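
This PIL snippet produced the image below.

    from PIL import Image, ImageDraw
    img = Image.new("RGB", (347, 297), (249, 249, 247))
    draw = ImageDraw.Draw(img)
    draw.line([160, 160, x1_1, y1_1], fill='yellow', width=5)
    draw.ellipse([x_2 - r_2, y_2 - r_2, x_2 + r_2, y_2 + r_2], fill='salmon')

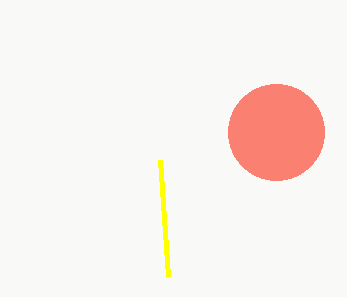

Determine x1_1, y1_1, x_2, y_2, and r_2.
x1_1 = 168, y1_1 = 276, x_2 = 276, y_2 = 132, r_2 = 48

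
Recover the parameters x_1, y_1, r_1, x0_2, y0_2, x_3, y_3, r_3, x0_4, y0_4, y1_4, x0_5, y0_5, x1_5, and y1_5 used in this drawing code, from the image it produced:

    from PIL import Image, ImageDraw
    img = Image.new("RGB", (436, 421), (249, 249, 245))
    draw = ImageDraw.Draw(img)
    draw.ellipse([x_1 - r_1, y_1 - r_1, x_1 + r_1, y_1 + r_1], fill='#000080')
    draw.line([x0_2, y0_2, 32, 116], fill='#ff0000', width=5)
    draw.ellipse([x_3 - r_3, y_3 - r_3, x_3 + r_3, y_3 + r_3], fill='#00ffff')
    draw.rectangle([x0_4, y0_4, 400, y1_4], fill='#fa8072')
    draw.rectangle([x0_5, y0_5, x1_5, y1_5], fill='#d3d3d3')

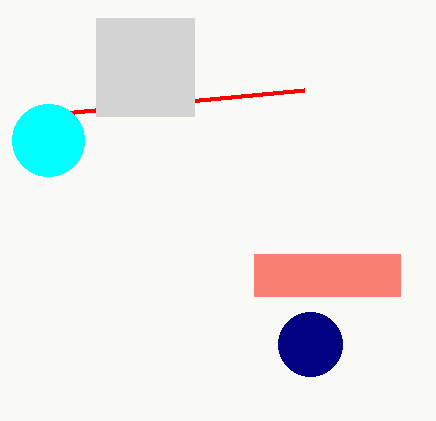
x_1 = 310
y_1 = 344
r_1 = 32
x0_2 = 304
y0_2 = 90
x_3 = 48
y_3 = 140
r_3 = 36
x0_4 = 254
y0_4 = 254
y1_4 = 296
x0_5 = 96
y0_5 = 18
x1_5 = 194
y1_5 = 116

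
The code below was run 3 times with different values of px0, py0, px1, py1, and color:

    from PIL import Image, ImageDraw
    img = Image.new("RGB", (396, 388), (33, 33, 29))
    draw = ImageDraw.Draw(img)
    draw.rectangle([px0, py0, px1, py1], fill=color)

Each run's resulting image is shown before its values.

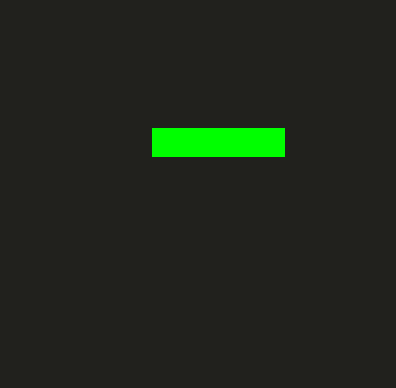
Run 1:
px0 = 152
py0 = 128
px1 = 284
py1 = 156
color = 'lime'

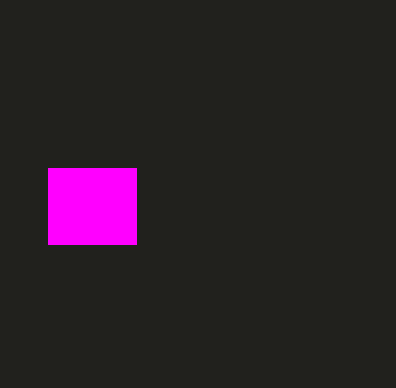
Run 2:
px0 = 48; py0 = 168; px1 = 136; py1 = 244; color = 'magenta'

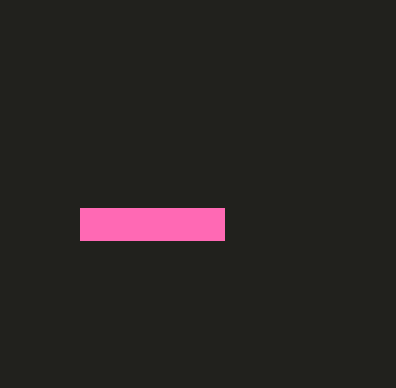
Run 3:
px0 = 80; py0 = 208; px1 = 224; py1 = 240; color = 'hotpink'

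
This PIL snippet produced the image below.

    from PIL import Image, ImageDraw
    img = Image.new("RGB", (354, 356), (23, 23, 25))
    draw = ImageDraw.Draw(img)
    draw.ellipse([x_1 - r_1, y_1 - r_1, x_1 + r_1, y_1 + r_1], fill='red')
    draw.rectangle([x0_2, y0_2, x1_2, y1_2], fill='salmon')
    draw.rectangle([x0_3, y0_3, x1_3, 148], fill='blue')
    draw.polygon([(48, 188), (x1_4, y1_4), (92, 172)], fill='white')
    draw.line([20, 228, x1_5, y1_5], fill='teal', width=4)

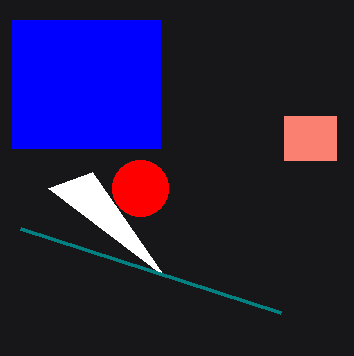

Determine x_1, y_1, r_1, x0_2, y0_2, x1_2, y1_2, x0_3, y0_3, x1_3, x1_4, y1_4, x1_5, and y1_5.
x_1 = 140, y_1 = 188, r_1 = 28, x0_2 = 284, y0_2 = 116, x1_2 = 336, y1_2 = 160, x0_3 = 12, y0_3 = 20, x1_3 = 160, x1_4 = 164, y1_4 = 276, x1_5 = 280, y1_5 = 312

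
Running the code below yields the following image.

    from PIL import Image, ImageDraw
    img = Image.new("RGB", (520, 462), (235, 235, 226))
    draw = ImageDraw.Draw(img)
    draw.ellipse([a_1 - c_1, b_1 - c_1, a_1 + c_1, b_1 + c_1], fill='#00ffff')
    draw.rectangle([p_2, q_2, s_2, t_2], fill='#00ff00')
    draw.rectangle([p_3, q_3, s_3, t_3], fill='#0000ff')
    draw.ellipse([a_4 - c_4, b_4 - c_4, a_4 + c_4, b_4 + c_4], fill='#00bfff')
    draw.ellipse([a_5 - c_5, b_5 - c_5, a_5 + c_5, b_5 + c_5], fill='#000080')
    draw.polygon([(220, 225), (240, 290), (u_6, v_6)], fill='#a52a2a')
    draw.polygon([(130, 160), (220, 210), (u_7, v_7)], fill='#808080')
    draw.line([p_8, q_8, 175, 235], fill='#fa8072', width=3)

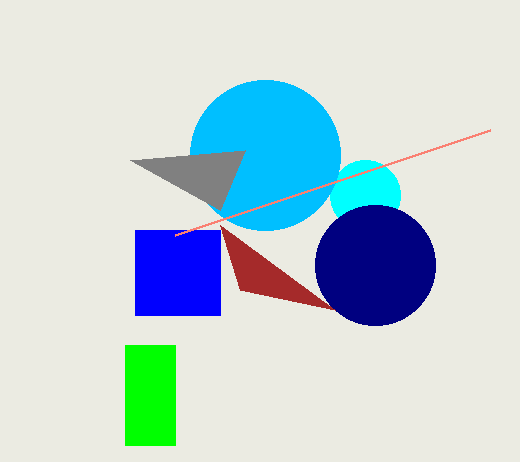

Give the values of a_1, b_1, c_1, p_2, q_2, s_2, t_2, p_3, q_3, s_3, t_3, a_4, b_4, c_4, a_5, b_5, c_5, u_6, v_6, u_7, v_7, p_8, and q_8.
a_1 = 365
b_1 = 195
c_1 = 35
p_2 = 125
q_2 = 345
s_2 = 175
t_2 = 445
p_3 = 135
q_3 = 230
s_3 = 220
t_3 = 315
a_4 = 265
b_4 = 155
c_4 = 75
a_5 = 375
b_5 = 265
c_5 = 60
u_6 = 335
v_6 = 310
u_7 = 245
v_7 = 150
p_8 = 490
q_8 = 130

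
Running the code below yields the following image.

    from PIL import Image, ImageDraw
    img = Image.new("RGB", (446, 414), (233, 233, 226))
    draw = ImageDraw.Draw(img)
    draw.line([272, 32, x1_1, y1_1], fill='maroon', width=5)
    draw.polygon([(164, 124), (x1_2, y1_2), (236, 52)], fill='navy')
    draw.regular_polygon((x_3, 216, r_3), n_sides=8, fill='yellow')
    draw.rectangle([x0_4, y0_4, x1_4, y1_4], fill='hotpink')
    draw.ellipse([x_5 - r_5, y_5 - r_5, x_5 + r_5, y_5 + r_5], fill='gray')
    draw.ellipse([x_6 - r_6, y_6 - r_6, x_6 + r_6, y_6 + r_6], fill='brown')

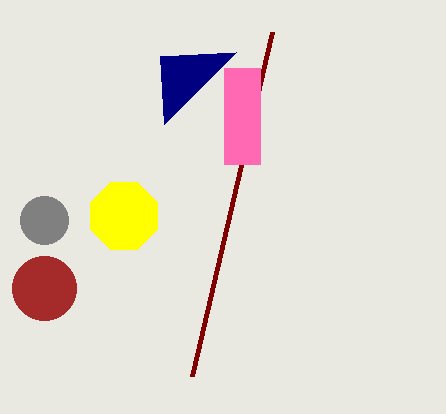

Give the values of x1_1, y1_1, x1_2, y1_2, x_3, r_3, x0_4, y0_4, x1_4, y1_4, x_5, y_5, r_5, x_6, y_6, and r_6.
x1_1 = 192, y1_1 = 376, x1_2 = 160, y1_2 = 56, x_3 = 124, r_3 = 36, x0_4 = 224, y0_4 = 68, x1_4 = 260, y1_4 = 164, x_5 = 44, y_5 = 220, r_5 = 24, x_6 = 44, y_6 = 288, r_6 = 32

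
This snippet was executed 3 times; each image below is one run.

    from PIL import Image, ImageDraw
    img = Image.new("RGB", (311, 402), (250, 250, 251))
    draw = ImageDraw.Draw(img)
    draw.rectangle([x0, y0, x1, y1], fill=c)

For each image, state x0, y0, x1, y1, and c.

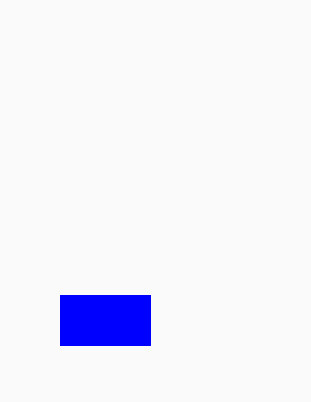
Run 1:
x0 = 60; y0 = 295; x1 = 150; y1 = 345; c = 'blue'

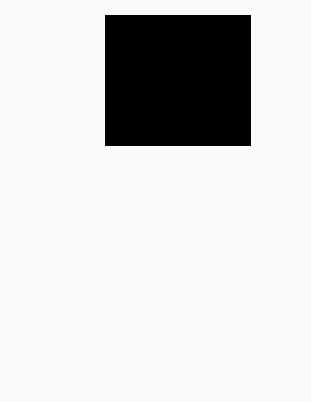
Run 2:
x0 = 105, y0 = 15, x1 = 250, y1 = 145, c = 'black'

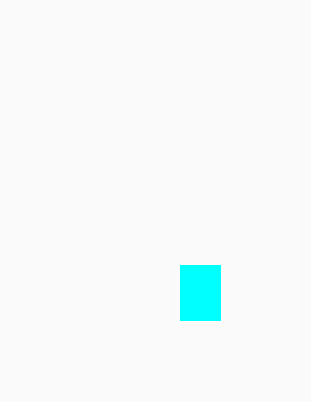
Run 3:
x0 = 180
y0 = 265
x1 = 220
y1 = 320
c = 'cyan'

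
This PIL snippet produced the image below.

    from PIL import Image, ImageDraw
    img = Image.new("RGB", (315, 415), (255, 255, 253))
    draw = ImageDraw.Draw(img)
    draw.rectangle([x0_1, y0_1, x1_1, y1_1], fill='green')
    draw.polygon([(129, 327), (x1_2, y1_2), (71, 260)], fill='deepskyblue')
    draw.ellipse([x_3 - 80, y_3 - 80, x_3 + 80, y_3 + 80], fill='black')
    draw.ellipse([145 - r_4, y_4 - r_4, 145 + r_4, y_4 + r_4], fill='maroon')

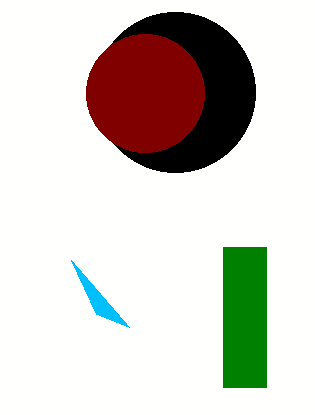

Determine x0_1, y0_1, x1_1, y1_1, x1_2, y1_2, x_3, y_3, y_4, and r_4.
x0_1 = 223; y0_1 = 247; x1_1 = 266; y1_1 = 387; x1_2 = 96; y1_2 = 314; x_3 = 175; y_3 = 92; y_4 = 93; r_4 = 59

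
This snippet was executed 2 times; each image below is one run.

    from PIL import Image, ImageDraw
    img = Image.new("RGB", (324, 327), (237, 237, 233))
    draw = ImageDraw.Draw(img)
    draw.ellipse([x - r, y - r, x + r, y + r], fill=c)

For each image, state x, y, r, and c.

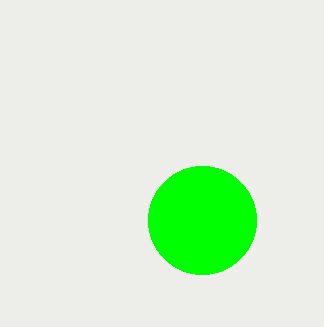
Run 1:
x = 202, y = 220, r = 54, c = 'lime'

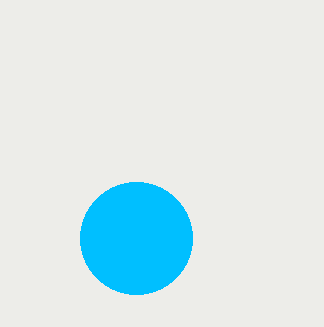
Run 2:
x = 136, y = 238, r = 56, c = 'deepskyblue'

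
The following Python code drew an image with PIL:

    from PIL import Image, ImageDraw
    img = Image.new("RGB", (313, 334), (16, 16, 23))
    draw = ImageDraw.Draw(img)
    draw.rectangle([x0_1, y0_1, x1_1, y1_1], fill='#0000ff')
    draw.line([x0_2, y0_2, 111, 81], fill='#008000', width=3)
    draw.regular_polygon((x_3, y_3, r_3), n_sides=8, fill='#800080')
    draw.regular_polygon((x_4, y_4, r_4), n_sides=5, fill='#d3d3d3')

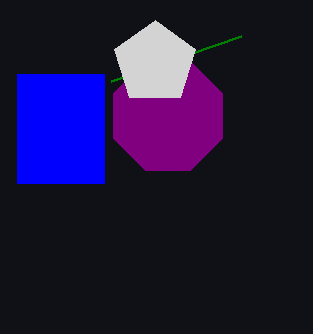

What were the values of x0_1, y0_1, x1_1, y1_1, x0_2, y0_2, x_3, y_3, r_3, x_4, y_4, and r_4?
x0_1 = 17; y0_1 = 74; x1_1 = 104; y1_1 = 183; x0_2 = 241; y0_2 = 36; x_3 = 168; y_3 = 116; r_3 = 59; x_4 = 155; y_4 = 63; r_4 = 43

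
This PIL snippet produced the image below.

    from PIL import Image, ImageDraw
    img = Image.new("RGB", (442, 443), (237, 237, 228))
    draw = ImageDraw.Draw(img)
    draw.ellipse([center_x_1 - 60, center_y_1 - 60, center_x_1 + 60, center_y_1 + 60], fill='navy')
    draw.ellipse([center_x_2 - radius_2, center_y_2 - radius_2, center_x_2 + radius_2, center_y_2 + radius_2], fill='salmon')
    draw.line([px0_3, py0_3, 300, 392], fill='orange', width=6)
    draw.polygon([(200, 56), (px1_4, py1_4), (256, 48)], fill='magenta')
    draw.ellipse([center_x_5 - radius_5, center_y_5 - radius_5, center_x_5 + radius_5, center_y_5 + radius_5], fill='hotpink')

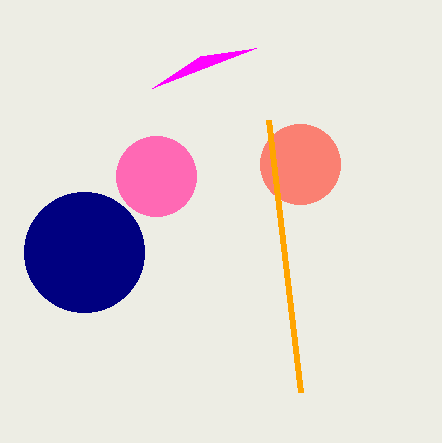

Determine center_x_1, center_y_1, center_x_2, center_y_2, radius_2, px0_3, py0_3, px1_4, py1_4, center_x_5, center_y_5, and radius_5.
center_x_1 = 84
center_y_1 = 252
center_x_2 = 300
center_y_2 = 164
radius_2 = 40
px0_3 = 268
py0_3 = 120
px1_4 = 152
py1_4 = 88
center_x_5 = 156
center_y_5 = 176
radius_5 = 40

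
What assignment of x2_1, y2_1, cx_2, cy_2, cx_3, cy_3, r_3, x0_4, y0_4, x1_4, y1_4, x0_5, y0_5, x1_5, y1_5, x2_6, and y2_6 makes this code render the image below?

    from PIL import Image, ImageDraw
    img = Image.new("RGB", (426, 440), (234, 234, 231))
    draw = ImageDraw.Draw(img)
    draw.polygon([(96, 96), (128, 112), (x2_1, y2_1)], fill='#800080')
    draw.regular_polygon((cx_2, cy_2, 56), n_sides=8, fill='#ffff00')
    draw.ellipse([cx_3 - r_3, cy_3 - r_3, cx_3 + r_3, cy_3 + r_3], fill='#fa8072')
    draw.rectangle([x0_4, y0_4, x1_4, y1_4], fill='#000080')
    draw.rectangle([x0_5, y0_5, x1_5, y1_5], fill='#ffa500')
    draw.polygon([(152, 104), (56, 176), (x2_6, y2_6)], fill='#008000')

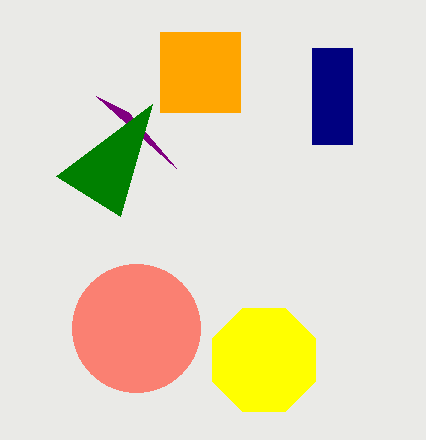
x2_1 = 176
y2_1 = 168
cx_2 = 264
cy_2 = 360
cx_3 = 136
cy_3 = 328
r_3 = 64
x0_4 = 312
y0_4 = 48
x1_4 = 352
y1_4 = 144
x0_5 = 160
y0_5 = 32
x1_5 = 240
y1_5 = 112
x2_6 = 120
y2_6 = 216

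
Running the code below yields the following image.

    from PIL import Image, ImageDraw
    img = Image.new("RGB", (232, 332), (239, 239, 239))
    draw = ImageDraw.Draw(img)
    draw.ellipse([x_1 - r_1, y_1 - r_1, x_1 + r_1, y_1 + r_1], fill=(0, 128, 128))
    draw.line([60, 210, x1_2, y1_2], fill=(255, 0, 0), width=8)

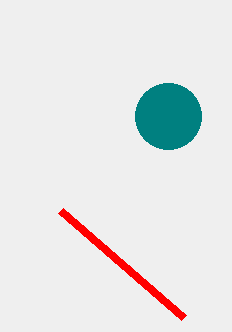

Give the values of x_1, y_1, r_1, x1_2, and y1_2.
x_1 = 168, y_1 = 116, r_1 = 33, x1_2 = 183, y1_2 = 317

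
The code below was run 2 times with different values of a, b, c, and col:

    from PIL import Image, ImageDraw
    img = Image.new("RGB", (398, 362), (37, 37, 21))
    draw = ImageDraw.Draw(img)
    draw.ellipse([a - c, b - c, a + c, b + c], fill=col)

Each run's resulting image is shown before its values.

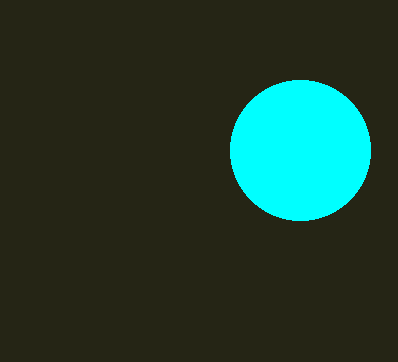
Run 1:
a = 300
b = 150
c = 70
col = 'cyan'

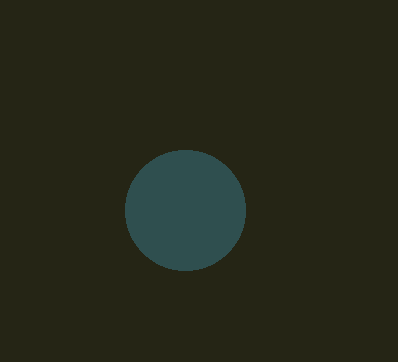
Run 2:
a = 185, b = 210, c = 60, col = 'darkslategray'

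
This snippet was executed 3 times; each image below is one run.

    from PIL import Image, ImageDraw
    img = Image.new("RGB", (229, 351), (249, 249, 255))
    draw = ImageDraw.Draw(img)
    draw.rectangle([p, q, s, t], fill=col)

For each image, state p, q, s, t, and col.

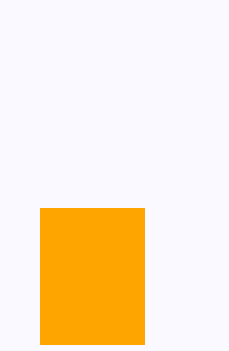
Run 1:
p = 40; q = 208; s = 144; t = 344; col = 'orange'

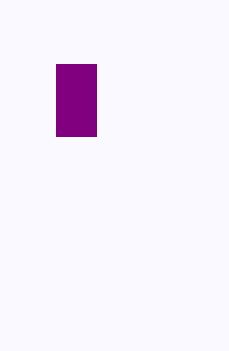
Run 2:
p = 56, q = 64, s = 96, t = 136, col = 'purple'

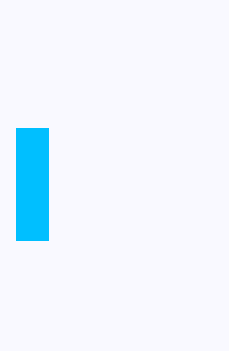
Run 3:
p = 16, q = 128, s = 48, t = 240, col = 'deepskyblue'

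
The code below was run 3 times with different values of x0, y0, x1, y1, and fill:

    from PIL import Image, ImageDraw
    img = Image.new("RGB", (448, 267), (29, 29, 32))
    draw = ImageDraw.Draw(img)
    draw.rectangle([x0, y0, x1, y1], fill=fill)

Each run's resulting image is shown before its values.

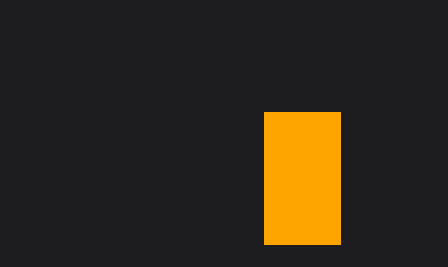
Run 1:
x0 = 264
y0 = 112
x1 = 340
y1 = 244
fill = 'orange'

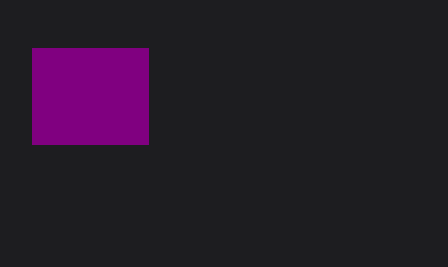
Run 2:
x0 = 32, y0 = 48, x1 = 148, y1 = 144, fill = 'purple'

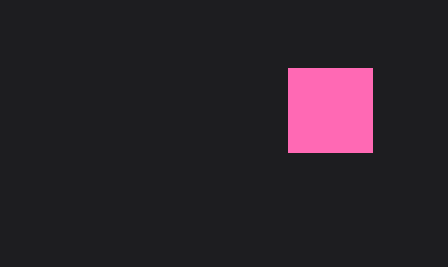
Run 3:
x0 = 288, y0 = 68, x1 = 372, y1 = 152, fill = 'hotpink'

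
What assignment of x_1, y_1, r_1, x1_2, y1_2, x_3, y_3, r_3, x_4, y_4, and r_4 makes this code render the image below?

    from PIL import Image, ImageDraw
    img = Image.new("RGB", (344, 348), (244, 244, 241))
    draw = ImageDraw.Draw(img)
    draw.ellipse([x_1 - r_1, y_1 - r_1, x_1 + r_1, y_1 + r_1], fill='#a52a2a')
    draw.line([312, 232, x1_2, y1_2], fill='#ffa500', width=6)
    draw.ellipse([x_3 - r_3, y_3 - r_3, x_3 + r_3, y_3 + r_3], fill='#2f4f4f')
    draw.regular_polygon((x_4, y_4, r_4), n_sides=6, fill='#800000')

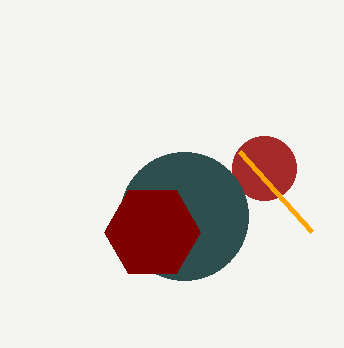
x_1 = 264; y_1 = 168; r_1 = 32; x1_2 = 240; y1_2 = 152; x_3 = 184; y_3 = 216; r_3 = 64; x_4 = 152; y_4 = 232; r_4 = 48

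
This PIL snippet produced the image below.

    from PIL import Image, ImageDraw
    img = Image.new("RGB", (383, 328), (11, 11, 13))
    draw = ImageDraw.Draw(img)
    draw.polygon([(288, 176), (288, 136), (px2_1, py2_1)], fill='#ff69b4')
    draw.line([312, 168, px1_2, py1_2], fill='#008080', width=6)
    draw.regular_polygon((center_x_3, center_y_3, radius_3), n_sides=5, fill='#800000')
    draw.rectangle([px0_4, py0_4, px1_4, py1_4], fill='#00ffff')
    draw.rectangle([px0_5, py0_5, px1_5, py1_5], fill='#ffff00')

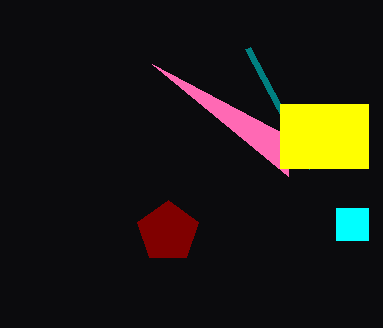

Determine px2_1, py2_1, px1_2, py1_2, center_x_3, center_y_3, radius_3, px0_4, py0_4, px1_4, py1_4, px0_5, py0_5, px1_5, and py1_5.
px2_1 = 152, py2_1 = 64, px1_2 = 248, py1_2 = 48, center_x_3 = 168, center_y_3 = 232, radius_3 = 32, px0_4 = 336, py0_4 = 208, px1_4 = 368, py1_4 = 240, px0_5 = 280, py0_5 = 104, px1_5 = 368, py1_5 = 168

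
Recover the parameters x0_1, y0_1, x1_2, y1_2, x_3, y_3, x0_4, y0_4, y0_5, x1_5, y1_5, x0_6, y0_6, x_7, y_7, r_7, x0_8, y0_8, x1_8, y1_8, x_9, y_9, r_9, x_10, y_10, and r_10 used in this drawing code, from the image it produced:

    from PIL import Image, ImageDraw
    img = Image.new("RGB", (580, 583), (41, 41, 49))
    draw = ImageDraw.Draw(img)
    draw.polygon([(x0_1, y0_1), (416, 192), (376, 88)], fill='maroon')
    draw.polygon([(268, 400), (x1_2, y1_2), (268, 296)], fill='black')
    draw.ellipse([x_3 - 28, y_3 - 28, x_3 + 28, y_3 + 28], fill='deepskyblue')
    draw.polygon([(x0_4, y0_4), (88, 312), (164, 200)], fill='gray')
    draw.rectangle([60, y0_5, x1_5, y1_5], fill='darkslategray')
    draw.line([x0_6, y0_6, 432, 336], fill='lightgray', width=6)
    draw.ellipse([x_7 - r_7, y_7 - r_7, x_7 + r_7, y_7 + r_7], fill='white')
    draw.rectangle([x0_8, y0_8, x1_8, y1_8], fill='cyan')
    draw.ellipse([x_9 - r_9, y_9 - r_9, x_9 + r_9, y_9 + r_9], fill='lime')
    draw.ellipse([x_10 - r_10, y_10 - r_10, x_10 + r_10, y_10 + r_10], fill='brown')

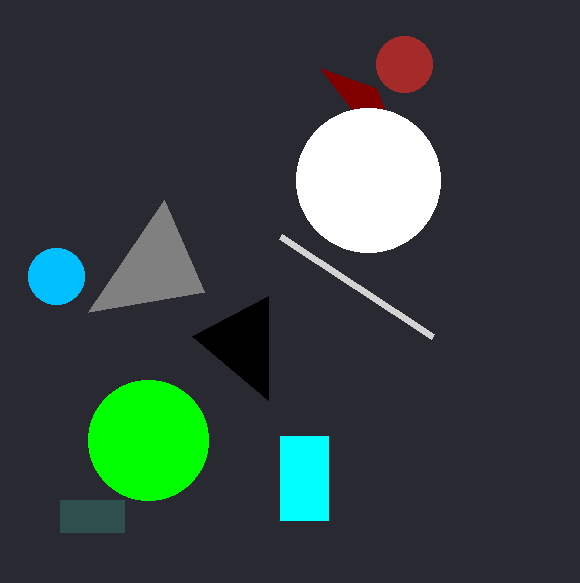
x0_1 = 320, y0_1 = 68, x1_2 = 192, y1_2 = 336, x_3 = 56, y_3 = 276, x0_4 = 204, y0_4 = 292, y0_5 = 500, x1_5 = 124, y1_5 = 532, x0_6 = 280, y0_6 = 236, x_7 = 368, y_7 = 180, r_7 = 72, x0_8 = 280, y0_8 = 436, x1_8 = 328, y1_8 = 520, x_9 = 148, y_9 = 440, r_9 = 60, x_10 = 404, y_10 = 64, r_10 = 28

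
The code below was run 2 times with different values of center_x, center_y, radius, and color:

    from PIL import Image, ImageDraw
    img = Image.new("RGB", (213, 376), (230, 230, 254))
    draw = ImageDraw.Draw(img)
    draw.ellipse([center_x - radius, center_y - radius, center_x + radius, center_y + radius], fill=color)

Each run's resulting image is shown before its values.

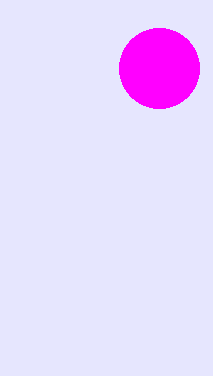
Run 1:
center_x = 159
center_y = 68
radius = 40
color = 'magenta'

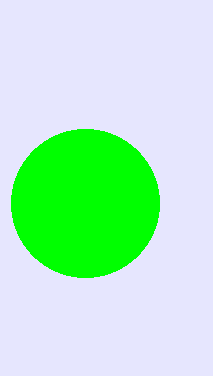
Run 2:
center_x = 85, center_y = 203, radius = 74, color = 'lime'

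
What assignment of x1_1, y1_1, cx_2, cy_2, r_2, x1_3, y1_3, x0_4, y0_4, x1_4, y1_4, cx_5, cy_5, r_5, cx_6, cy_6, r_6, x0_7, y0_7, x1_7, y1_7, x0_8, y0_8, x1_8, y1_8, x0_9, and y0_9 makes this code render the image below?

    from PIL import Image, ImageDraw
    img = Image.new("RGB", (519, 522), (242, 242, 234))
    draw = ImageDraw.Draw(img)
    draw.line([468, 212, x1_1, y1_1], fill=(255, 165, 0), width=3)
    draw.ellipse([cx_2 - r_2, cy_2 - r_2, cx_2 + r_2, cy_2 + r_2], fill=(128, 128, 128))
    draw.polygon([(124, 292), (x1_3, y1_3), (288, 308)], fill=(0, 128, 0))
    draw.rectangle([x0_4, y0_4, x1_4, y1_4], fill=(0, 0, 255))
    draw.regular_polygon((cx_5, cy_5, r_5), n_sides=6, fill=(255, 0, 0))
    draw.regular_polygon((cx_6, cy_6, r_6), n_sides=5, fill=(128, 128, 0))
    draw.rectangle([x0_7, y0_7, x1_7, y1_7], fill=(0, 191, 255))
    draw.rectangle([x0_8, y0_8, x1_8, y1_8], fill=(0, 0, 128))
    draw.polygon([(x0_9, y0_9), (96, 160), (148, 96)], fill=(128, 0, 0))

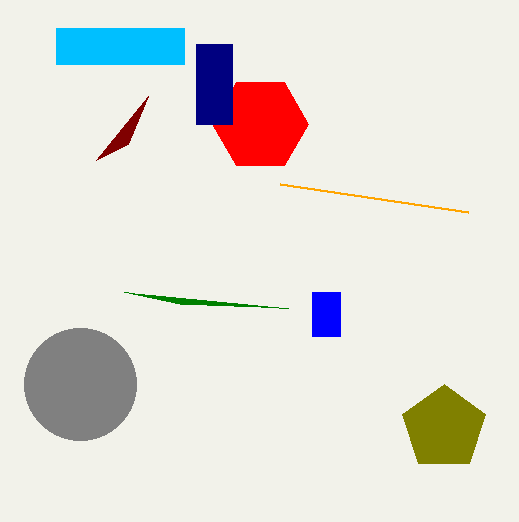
x1_1 = 280
y1_1 = 184
cx_2 = 80
cy_2 = 384
r_2 = 56
x1_3 = 180
y1_3 = 304
x0_4 = 312
y0_4 = 292
x1_4 = 340
y1_4 = 336
cx_5 = 260
cy_5 = 124
r_5 = 48
cx_6 = 444
cy_6 = 428
r_6 = 44
x0_7 = 56
y0_7 = 28
x1_7 = 184
y1_7 = 64
x0_8 = 196
y0_8 = 44
x1_8 = 232
y1_8 = 124
x0_9 = 128
y0_9 = 144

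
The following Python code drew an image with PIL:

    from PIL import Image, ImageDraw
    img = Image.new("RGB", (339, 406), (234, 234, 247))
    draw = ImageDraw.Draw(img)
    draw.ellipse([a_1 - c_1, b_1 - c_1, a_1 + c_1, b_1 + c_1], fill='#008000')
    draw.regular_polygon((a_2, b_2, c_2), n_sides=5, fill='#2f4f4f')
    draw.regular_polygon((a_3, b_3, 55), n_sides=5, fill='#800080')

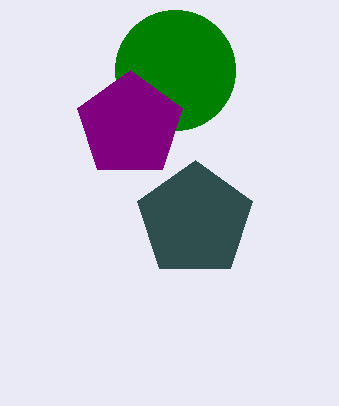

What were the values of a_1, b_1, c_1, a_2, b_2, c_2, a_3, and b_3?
a_1 = 175; b_1 = 70; c_1 = 60; a_2 = 195; b_2 = 220; c_2 = 60; a_3 = 130; b_3 = 125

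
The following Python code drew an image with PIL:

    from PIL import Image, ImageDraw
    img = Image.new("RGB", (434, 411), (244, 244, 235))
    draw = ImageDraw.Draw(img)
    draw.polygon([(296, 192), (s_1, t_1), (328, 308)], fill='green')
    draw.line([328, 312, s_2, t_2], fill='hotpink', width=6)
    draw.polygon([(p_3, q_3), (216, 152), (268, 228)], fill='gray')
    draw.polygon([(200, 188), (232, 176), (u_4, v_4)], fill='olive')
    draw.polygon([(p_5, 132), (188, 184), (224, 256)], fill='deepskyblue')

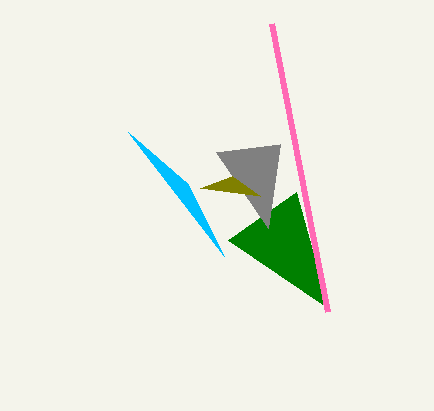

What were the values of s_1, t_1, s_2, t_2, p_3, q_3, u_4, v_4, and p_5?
s_1 = 228; t_1 = 240; s_2 = 272; t_2 = 24; p_3 = 280; q_3 = 144; u_4 = 260; v_4 = 196; p_5 = 128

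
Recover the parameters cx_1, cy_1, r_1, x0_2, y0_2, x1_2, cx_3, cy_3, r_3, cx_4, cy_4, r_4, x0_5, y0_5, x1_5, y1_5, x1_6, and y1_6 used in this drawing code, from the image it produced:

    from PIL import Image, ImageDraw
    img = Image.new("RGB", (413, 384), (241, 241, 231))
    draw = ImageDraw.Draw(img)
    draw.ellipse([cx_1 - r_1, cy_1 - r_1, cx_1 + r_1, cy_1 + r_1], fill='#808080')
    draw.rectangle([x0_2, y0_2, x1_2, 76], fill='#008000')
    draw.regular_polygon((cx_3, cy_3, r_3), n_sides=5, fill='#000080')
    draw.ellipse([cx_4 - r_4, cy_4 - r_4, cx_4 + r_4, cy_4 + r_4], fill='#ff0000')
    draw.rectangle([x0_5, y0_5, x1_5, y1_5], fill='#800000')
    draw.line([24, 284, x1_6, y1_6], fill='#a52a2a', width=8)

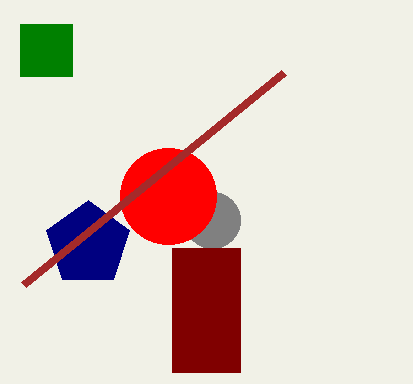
cx_1 = 212; cy_1 = 220; r_1 = 28; x0_2 = 20; y0_2 = 24; x1_2 = 72; cx_3 = 88; cy_3 = 244; r_3 = 44; cx_4 = 168; cy_4 = 196; r_4 = 48; x0_5 = 172; y0_5 = 248; x1_5 = 240; y1_5 = 372; x1_6 = 284; y1_6 = 72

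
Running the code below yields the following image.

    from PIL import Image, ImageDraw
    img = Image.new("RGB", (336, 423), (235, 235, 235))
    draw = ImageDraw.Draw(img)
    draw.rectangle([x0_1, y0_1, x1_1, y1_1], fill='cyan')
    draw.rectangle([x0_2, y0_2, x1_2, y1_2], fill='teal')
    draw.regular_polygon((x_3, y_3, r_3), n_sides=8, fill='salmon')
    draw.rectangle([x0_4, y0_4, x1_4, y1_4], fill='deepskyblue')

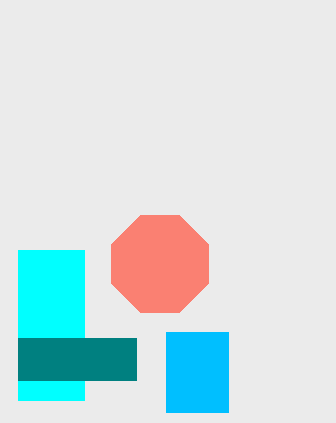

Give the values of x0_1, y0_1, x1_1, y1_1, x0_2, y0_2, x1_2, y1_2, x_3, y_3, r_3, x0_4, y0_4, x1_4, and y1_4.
x0_1 = 18
y0_1 = 250
x1_1 = 84
y1_1 = 400
x0_2 = 18
y0_2 = 338
x1_2 = 136
y1_2 = 380
x_3 = 160
y_3 = 264
r_3 = 52
x0_4 = 166
y0_4 = 332
x1_4 = 228
y1_4 = 412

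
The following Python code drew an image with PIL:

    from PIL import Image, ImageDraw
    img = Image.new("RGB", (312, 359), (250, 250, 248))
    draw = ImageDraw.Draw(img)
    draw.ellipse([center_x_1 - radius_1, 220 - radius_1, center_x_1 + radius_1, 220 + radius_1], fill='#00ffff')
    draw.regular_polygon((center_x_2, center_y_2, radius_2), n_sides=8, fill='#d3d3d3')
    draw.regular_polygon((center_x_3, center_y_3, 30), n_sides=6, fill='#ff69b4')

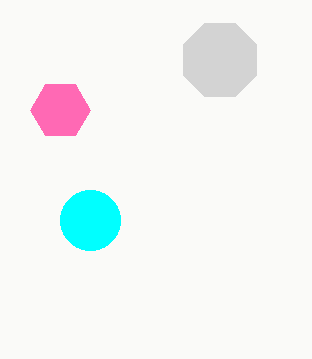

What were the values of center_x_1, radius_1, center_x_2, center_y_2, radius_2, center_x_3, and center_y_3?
center_x_1 = 90; radius_1 = 30; center_x_2 = 220; center_y_2 = 60; radius_2 = 40; center_x_3 = 60; center_y_3 = 110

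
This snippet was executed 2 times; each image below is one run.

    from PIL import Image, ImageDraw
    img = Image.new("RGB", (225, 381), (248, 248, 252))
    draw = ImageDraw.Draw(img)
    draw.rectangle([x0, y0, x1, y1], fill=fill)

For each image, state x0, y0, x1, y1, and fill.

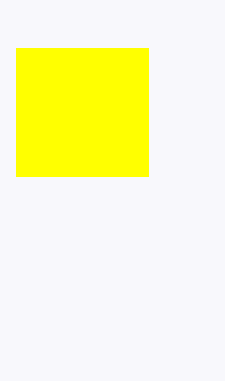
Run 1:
x0 = 16; y0 = 48; x1 = 148; y1 = 176; fill = 'yellow'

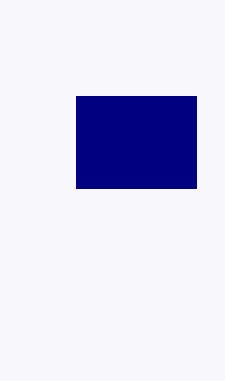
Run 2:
x0 = 76; y0 = 96; x1 = 196; y1 = 188; fill = 'navy'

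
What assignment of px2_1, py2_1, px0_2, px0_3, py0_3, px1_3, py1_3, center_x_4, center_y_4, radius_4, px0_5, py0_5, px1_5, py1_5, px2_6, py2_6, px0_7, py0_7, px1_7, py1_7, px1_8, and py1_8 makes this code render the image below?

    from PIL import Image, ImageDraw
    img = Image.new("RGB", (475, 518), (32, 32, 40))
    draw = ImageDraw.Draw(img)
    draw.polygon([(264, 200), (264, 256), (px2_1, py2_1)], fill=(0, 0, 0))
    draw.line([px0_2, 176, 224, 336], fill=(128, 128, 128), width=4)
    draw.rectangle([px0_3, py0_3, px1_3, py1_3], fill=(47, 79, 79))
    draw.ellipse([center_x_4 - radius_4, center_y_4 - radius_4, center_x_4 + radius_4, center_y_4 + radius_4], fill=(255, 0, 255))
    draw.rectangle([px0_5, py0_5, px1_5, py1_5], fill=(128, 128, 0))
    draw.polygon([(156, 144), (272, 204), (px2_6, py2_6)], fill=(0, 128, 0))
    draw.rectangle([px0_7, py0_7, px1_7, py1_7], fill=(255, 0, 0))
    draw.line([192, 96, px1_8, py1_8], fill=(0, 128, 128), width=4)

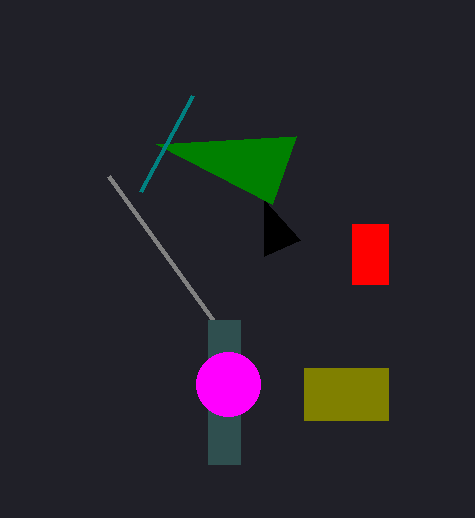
px2_1 = 300
py2_1 = 240
px0_2 = 108
px0_3 = 208
py0_3 = 320
px1_3 = 240
py1_3 = 464
center_x_4 = 228
center_y_4 = 384
radius_4 = 32
px0_5 = 304
py0_5 = 368
px1_5 = 388
py1_5 = 420
px2_6 = 296
py2_6 = 136
px0_7 = 352
py0_7 = 224
px1_7 = 388
py1_7 = 284
px1_8 = 140
py1_8 = 192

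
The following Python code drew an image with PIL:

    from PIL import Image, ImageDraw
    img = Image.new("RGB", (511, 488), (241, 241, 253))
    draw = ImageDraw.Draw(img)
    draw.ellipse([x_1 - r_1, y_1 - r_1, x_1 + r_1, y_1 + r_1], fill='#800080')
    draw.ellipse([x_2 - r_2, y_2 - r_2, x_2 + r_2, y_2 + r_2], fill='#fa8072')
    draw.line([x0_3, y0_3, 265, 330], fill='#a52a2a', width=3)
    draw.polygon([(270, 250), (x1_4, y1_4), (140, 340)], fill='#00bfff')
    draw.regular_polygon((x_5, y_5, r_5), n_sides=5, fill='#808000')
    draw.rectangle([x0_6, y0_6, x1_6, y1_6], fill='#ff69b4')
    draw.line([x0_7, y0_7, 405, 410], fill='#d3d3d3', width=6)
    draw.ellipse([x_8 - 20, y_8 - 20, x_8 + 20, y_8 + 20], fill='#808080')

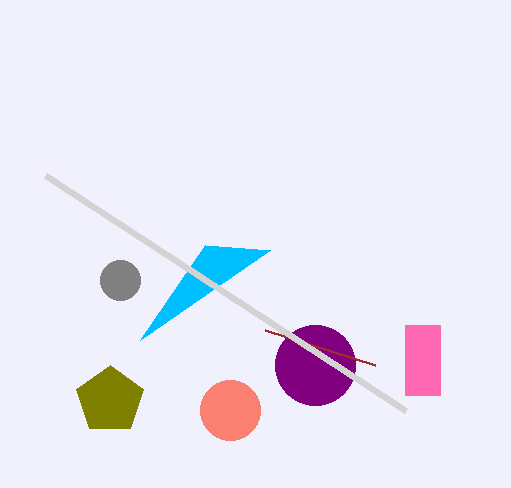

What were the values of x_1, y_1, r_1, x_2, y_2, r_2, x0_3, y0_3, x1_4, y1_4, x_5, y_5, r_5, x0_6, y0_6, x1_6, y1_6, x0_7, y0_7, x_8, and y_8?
x_1 = 315, y_1 = 365, r_1 = 40, x_2 = 230, y_2 = 410, r_2 = 30, x0_3 = 375, y0_3 = 365, x1_4 = 205, y1_4 = 245, x_5 = 110, y_5 = 400, r_5 = 35, x0_6 = 405, y0_6 = 325, x1_6 = 440, y1_6 = 395, x0_7 = 45, y0_7 = 175, x_8 = 120, y_8 = 280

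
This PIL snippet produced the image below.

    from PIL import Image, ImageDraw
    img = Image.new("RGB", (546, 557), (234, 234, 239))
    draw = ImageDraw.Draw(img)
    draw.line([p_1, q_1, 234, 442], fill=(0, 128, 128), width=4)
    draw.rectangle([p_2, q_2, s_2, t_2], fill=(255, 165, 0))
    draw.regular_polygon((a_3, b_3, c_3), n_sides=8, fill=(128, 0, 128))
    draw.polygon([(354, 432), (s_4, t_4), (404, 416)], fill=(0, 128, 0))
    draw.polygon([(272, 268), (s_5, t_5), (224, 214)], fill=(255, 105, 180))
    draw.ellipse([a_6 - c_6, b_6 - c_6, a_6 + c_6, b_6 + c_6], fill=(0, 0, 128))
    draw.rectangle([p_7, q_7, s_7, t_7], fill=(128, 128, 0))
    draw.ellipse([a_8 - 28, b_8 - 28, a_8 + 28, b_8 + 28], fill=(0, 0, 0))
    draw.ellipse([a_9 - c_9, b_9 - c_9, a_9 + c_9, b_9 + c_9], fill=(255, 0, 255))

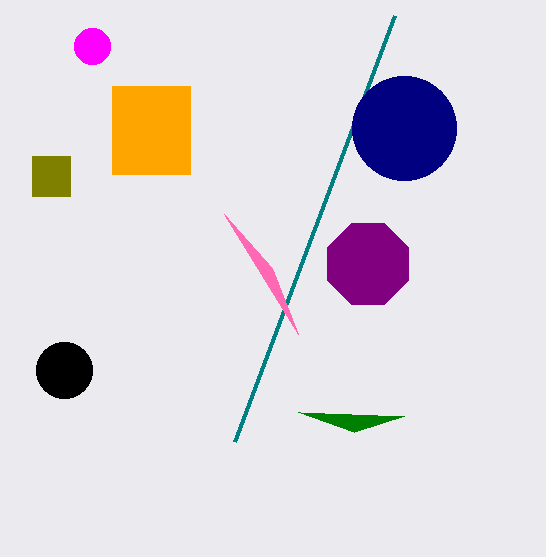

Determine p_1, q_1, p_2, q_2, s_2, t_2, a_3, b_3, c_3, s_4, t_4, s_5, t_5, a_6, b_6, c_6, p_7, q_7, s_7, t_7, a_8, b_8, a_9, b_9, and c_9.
p_1 = 394; q_1 = 16; p_2 = 112; q_2 = 86; s_2 = 190; t_2 = 174; a_3 = 368; b_3 = 264; c_3 = 44; s_4 = 298; t_4 = 412; s_5 = 298; t_5 = 334; a_6 = 404; b_6 = 128; c_6 = 52; p_7 = 32; q_7 = 156; s_7 = 70; t_7 = 196; a_8 = 64; b_8 = 370; a_9 = 92; b_9 = 46; c_9 = 18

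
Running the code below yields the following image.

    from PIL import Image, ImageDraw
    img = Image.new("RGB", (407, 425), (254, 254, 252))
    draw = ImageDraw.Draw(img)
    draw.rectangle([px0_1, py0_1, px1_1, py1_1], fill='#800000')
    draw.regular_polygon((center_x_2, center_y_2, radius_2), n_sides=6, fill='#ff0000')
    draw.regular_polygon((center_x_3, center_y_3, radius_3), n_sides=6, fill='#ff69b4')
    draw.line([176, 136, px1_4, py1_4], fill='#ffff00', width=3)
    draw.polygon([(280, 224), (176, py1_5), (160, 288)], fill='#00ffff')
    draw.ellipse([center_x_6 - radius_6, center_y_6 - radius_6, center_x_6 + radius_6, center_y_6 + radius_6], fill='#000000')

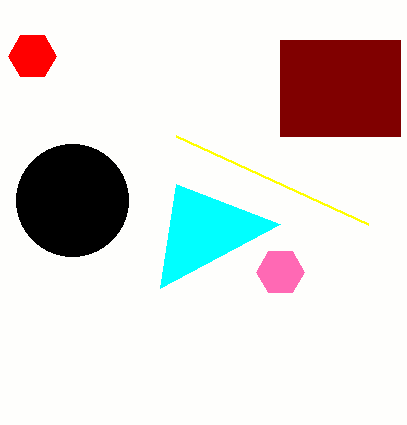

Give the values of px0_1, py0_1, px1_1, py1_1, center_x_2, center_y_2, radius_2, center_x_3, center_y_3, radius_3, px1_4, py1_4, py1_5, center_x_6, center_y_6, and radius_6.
px0_1 = 280, py0_1 = 40, px1_1 = 400, py1_1 = 136, center_x_2 = 32, center_y_2 = 56, radius_2 = 24, center_x_3 = 280, center_y_3 = 272, radius_3 = 24, px1_4 = 368, py1_4 = 224, py1_5 = 184, center_x_6 = 72, center_y_6 = 200, radius_6 = 56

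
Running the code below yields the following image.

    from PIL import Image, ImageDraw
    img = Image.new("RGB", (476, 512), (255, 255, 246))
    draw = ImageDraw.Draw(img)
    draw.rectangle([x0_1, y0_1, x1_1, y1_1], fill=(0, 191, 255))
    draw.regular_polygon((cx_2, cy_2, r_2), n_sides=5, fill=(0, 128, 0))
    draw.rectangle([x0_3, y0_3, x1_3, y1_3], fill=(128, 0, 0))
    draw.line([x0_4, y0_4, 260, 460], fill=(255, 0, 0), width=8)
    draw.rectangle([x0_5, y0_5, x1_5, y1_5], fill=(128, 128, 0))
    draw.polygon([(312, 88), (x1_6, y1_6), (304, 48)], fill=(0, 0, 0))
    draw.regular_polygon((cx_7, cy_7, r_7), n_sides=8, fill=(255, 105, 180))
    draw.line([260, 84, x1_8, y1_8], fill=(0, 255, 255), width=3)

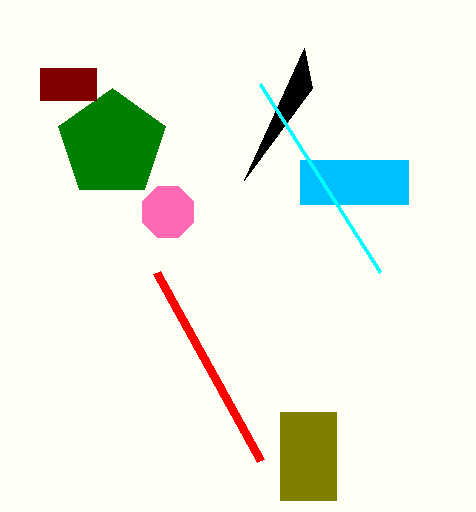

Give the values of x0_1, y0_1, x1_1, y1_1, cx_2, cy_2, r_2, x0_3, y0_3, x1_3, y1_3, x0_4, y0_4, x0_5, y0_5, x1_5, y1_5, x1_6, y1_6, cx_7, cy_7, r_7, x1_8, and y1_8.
x0_1 = 300
y0_1 = 160
x1_1 = 408
y1_1 = 204
cx_2 = 112
cy_2 = 144
r_2 = 56
x0_3 = 40
y0_3 = 68
x1_3 = 96
y1_3 = 100
x0_4 = 156
y0_4 = 272
x0_5 = 280
y0_5 = 412
x1_5 = 336
y1_5 = 500
x1_6 = 244
y1_6 = 180
cx_7 = 168
cy_7 = 212
r_7 = 28
x1_8 = 380
y1_8 = 272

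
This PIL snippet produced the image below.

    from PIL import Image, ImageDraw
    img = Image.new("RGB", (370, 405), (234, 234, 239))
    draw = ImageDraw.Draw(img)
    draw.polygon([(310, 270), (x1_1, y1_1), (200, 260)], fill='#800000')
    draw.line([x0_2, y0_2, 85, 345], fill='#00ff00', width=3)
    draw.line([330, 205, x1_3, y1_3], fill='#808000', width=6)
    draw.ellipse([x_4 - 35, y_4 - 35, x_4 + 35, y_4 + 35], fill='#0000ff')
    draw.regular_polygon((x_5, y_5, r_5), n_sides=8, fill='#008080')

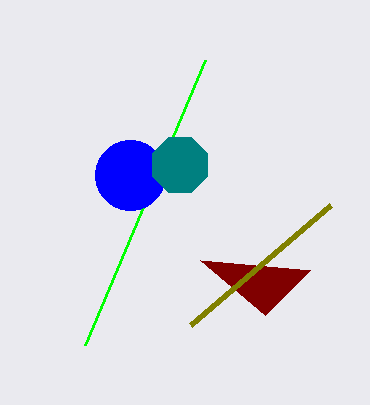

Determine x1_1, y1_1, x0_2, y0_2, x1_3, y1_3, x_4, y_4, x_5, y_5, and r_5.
x1_1 = 265
y1_1 = 315
x0_2 = 205
y0_2 = 60
x1_3 = 190
y1_3 = 325
x_4 = 130
y_4 = 175
x_5 = 180
y_5 = 165
r_5 = 30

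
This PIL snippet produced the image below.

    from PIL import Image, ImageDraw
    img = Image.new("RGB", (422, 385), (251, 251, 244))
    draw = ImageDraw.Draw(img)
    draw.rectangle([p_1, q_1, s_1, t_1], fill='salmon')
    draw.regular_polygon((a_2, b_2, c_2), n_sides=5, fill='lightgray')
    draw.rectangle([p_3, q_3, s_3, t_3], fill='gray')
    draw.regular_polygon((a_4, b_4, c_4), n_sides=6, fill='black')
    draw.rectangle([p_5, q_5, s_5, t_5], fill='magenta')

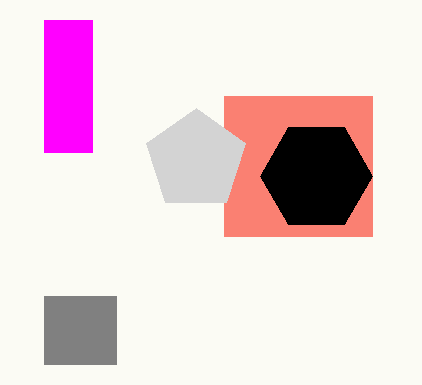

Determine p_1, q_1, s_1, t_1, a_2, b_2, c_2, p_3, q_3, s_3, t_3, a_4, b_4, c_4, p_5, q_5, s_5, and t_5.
p_1 = 224; q_1 = 96; s_1 = 372; t_1 = 236; a_2 = 196; b_2 = 160; c_2 = 52; p_3 = 44; q_3 = 296; s_3 = 116; t_3 = 364; a_4 = 316; b_4 = 176; c_4 = 56; p_5 = 44; q_5 = 20; s_5 = 92; t_5 = 152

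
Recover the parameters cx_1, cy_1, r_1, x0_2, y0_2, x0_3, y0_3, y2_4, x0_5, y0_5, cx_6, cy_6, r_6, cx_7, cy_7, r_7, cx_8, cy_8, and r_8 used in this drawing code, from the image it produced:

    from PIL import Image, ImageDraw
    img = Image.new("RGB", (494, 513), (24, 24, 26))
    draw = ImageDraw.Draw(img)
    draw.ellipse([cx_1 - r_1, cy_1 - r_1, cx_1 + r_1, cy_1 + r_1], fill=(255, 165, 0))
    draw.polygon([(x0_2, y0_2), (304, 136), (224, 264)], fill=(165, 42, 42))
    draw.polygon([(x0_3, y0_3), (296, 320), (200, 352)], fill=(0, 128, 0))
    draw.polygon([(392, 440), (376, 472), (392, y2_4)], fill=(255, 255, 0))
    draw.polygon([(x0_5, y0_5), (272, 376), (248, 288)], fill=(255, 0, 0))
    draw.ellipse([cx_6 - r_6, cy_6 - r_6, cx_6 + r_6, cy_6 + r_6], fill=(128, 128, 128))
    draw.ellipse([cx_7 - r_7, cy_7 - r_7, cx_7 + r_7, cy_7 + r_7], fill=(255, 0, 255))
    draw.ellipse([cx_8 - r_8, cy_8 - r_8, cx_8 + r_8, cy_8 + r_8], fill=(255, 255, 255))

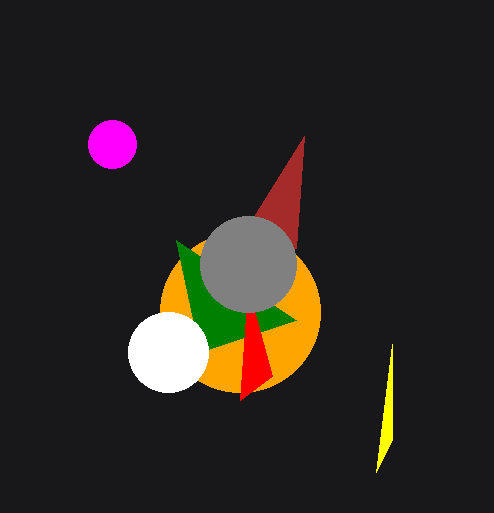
cx_1 = 240, cy_1 = 312, r_1 = 80, x0_2 = 296, y0_2 = 248, x0_3 = 176, y0_3 = 240, y2_4 = 344, x0_5 = 240, y0_5 = 400, cx_6 = 248, cy_6 = 264, r_6 = 48, cx_7 = 112, cy_7 = 144, r_7 = 24, cx_8 = 168, cy_8 = 352, r_8 = 40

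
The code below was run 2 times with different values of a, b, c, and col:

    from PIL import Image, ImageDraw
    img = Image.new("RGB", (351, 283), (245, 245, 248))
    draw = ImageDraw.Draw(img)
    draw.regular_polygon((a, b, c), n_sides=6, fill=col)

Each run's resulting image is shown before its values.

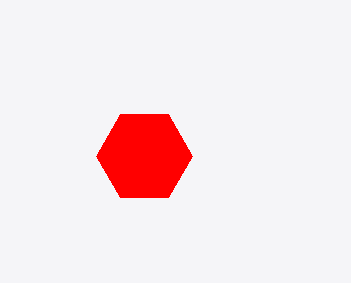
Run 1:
a = 144
b = 156
c = 48
col = 'red'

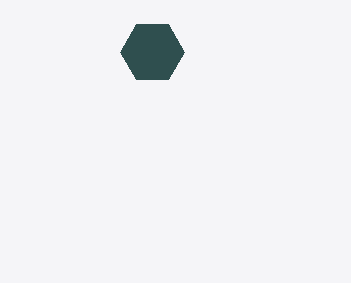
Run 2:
a = 152, b = 52, c = 32, col = 'darkslategray'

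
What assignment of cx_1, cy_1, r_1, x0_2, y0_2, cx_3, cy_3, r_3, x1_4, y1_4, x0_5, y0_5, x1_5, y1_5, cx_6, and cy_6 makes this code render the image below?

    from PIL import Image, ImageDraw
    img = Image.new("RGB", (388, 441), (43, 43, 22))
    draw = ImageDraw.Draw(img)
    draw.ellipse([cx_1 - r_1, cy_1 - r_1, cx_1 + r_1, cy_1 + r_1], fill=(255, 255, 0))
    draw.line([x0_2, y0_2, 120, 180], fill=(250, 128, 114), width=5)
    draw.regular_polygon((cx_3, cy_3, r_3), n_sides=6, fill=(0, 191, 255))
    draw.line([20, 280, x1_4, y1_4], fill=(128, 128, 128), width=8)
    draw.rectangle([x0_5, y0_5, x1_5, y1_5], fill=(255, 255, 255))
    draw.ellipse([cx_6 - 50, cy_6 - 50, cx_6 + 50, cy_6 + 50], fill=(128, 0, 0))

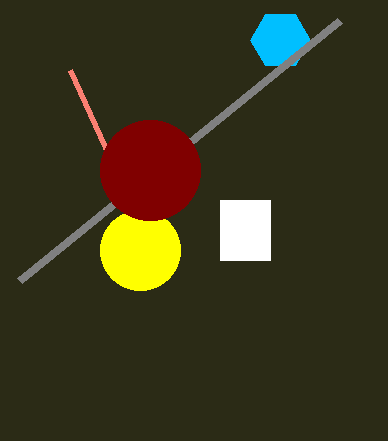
cx_1 = 140
cy_1 = 250
r_1 = 40
x0_2 = 70
y0_2 = 70
cx_3 = 280
cy_3 = 40
r_3 = 30
x1_4 = 340
y1_4 = 20
x0_5 = 220
y0_5 = 200
x1_5 = 270
y1_5 = 260
cx_6 = 150
cy_6 = 170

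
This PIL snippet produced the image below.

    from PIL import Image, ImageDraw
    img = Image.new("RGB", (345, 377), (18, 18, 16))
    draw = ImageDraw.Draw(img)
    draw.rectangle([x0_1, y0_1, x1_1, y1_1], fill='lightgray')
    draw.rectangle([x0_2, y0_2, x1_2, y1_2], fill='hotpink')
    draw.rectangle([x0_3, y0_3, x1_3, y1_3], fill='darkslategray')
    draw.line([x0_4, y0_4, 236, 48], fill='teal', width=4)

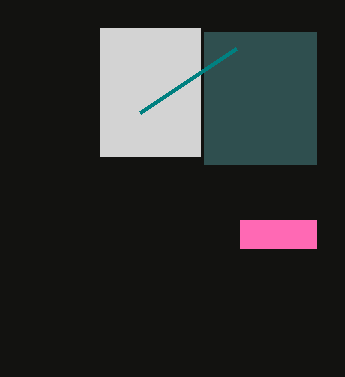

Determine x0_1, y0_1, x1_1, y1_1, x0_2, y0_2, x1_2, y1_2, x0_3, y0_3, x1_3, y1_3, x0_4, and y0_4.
x0_1 = 100
y0_1 = 28
x1_1 = 200
y1_1 = 156
x0_2 = 240
y0_2 = 220
x1_2 = 316
y1_2 = 248
x0_3 = 204
y0_3 = 32
x1_3 = 316
y1_3 = 164
x0_4 = 140
y0_4 = 112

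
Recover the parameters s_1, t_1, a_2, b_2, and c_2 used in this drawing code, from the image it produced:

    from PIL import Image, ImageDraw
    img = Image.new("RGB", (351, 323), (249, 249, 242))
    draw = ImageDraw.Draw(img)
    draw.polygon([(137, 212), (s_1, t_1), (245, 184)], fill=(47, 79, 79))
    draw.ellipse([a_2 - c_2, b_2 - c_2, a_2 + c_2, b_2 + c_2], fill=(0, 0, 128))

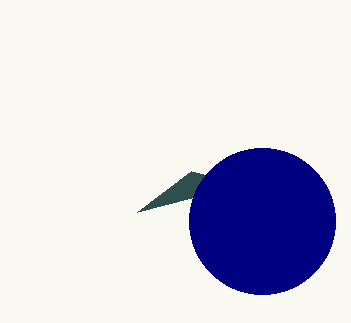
s_1 = 191
t_1 = 171
a_2 = 262
b_2 = 221
c_2 = 73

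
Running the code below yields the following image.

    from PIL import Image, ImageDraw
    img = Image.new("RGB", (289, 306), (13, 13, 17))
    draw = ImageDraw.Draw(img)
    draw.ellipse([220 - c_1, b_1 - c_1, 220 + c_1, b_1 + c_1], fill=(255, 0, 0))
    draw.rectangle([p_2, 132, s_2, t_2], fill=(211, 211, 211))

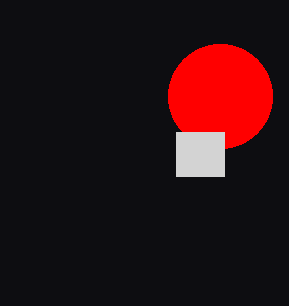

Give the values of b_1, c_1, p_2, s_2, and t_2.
b_1 = 96, c_1 = 52, p_2 = 176, s_2 = 224, t_2 = 176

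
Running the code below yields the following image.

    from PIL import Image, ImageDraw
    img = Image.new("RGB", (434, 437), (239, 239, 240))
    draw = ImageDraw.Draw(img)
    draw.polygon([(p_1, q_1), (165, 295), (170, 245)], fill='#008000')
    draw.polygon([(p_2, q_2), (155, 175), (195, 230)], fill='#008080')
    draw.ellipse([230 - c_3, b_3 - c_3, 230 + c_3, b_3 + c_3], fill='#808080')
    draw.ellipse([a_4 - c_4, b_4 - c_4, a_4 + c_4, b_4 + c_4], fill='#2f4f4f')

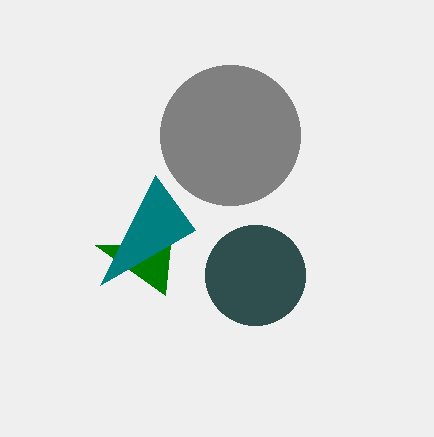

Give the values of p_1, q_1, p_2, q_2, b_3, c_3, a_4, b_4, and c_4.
p_1 = 95
q_1 = 245
p_2 = 100
q_2 = 285
b_3 = 135
c_3 = 70
a_4 = 255
b_4 = 275
c_4 = 50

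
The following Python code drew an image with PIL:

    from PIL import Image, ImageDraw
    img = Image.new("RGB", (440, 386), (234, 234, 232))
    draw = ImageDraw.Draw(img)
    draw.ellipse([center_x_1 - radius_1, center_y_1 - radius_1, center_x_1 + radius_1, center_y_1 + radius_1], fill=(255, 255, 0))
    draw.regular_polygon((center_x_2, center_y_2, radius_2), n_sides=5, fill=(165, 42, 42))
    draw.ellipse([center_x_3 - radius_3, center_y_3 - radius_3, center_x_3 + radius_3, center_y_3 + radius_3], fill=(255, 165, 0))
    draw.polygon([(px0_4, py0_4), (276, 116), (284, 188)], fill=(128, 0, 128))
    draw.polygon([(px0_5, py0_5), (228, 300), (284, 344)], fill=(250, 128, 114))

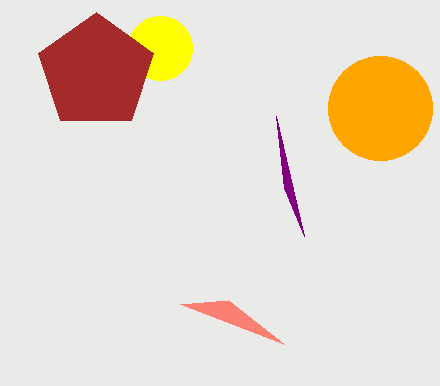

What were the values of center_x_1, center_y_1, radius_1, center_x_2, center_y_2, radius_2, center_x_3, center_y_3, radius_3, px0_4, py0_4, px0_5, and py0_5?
center_x_1 = 160
center_y_1 = 48
radius_1 = 32
center_x_2 = 96
center_y_2 = 72
radius_2 = 60
center_x_3 = 380
center_y_3 = 108
radius_3 = 52
px0_4 = 304
py0_4 = 236
px0_5 = 180
py0_5 = 304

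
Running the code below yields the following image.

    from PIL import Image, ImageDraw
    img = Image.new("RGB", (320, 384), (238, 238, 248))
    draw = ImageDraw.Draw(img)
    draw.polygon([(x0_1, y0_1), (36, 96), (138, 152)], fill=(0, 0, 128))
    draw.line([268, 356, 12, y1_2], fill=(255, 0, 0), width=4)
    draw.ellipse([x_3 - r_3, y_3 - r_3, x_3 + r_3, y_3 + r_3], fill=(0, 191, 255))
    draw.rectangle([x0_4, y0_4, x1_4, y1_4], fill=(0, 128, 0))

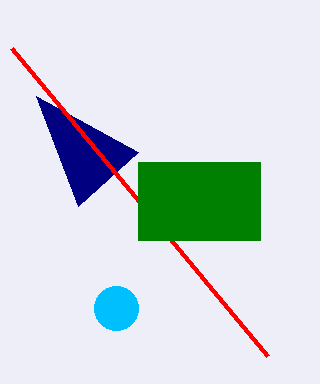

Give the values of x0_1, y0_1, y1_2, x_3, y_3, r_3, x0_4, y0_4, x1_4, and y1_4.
x0_1 = 78, y0_1 = 206, y1_2 = 48, x_3 = 116, y_3 = 308, r_3 = 22, x0_4 = 138, y0_4 = 162, x1_4 = 260, y1_4 = 240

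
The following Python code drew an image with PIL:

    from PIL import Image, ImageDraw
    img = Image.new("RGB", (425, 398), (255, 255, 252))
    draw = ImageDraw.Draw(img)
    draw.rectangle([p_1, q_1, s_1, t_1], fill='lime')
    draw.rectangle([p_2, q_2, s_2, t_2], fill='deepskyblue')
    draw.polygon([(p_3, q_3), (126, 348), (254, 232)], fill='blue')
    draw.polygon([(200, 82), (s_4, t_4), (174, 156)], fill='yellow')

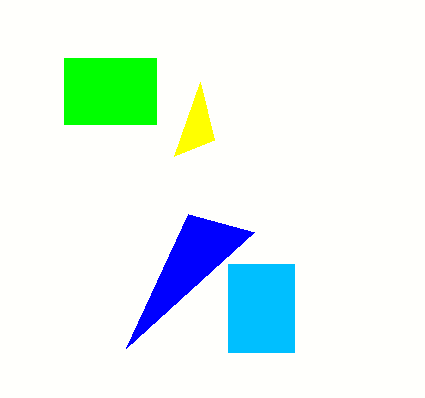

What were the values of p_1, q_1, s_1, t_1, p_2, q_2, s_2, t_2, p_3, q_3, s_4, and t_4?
p_1 = 64, q_1 = 58, s_1 = 156, t_1 = 124, p_2 = 228, q_2 = 264, s_2 = 294, t_2 = 352, p_3 = 188, q_3 = 214, s_4 = 214, t_4 = 140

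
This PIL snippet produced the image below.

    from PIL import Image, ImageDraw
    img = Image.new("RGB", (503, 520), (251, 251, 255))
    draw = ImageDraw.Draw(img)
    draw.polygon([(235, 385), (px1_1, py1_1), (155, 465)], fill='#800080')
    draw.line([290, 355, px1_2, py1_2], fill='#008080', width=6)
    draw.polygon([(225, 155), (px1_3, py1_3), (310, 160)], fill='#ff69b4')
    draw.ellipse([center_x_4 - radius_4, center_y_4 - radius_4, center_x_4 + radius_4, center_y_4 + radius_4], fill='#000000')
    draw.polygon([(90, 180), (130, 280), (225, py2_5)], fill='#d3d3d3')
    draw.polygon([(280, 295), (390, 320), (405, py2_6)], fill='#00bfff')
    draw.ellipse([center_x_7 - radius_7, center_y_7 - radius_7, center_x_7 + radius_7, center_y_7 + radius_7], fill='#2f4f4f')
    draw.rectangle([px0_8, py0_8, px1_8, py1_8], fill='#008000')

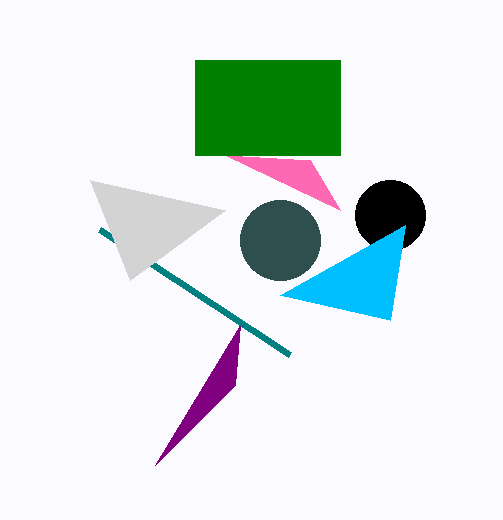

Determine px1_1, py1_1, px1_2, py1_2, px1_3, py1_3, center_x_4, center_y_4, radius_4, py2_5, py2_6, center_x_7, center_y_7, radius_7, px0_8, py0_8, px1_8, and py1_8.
px1_1 = 240, py1_1 = 325, px1_2 = 100, py1_2 = 230, px1_3 = 340, py1_3 = 210, center_x_4 = 390, center_y_4 = 215, radius_4 = 35, py2_5 = 210, py2_6 = 225, center_x_7 = 280, center_y_7 = 240, radius_7 = 40, px0_8 = 195, py0_8 = 60, px1_8 = 340, py1_8 = 155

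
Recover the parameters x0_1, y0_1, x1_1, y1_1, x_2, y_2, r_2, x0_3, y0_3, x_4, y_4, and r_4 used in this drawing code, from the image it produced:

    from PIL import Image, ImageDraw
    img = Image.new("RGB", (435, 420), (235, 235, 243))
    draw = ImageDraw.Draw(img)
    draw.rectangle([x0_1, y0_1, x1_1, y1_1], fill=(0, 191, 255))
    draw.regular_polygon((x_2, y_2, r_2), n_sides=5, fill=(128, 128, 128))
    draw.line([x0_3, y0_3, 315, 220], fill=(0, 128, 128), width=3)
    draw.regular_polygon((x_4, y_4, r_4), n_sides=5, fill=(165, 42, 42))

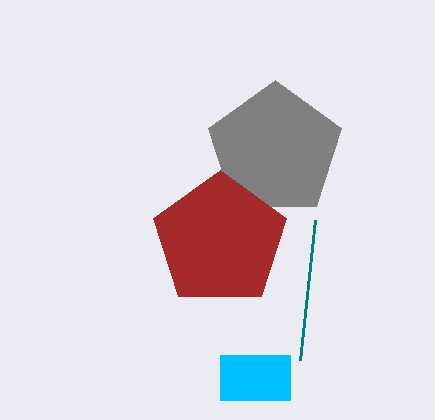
x0_1 = 220, y0_1 = 355, x1_1 = 290, y1_1 = 400, x_2 = 275, y_2 = 150, r_2 = 70, x0_3 = 300, y0_3 = 360, x_4 = 220, y_4 = 240, r_4 = 70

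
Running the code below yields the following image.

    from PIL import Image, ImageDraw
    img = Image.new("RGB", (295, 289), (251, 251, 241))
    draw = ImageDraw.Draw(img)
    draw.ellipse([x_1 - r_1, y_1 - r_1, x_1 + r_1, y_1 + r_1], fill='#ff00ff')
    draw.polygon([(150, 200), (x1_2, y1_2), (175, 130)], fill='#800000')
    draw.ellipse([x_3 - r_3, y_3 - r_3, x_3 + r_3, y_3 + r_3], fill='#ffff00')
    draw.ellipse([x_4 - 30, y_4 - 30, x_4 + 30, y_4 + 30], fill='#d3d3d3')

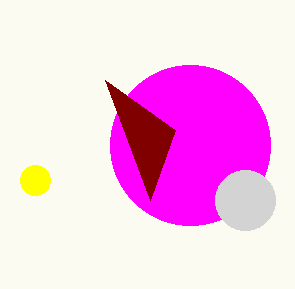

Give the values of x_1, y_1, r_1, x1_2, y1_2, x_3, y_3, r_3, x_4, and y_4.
x_1 = 190, y_1 = 145, r_1 = 80, x1_2 = 105, y1_2 = 80, x_3 = 35, y_3 = 180, r_3 = 15, x_4 = 245, y_4 = 200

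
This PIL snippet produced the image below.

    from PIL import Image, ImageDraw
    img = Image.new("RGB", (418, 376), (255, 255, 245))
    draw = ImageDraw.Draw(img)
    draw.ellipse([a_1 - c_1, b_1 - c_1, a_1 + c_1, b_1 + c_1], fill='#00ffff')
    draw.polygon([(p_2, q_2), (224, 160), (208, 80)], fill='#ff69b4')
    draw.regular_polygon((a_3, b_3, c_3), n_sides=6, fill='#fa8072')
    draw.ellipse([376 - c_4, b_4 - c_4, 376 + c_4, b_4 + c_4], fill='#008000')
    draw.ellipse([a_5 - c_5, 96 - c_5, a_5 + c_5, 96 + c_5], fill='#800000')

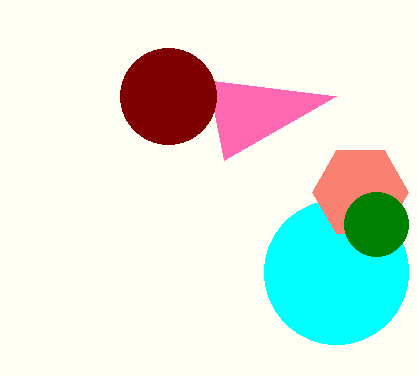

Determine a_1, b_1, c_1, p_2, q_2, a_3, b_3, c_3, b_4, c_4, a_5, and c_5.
a_1 = 336; b_1 = 272; c_1 = 72; p_2 = 336; q_2 = 96; a_3 = 360; b_3 = 192; c_3 = 48; b_4 = 224; c_4 = 32; a_5 = 168; c_5 = 48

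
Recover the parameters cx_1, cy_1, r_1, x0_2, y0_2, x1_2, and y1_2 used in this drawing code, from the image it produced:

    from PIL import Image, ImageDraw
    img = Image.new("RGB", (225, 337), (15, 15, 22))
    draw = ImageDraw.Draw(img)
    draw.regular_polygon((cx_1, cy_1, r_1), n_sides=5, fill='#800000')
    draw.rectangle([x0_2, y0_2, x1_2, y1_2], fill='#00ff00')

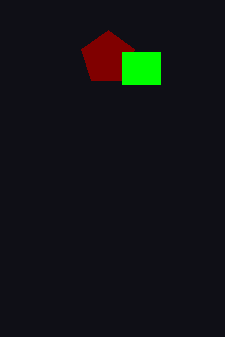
cx_1 = 108
cy_1 = 58
r_1 = 28
x0_2 = 122
y0_2 = 52
x1_2 = 160
y1_2 = 84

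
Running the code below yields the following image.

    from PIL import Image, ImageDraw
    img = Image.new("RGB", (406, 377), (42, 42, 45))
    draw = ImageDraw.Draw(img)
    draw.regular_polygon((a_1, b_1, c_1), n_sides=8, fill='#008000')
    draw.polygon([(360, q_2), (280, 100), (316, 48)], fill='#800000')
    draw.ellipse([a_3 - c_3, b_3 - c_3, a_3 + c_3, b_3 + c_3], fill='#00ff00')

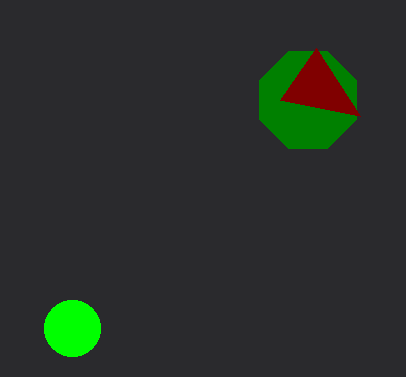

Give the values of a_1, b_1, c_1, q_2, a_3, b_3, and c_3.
a_1 = 308; b_1 = 100; c_1 = 52; q_2 = 116; a_3 = 72; b_3 = 328; c_3 = 28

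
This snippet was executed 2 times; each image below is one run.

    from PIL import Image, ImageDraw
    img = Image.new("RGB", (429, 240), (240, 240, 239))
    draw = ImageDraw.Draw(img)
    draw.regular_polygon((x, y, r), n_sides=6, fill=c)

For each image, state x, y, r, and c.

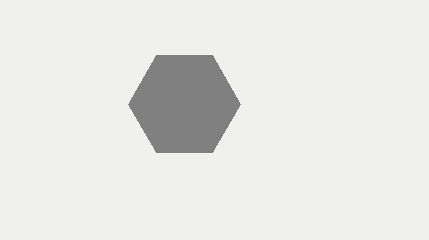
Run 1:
x = 184
y = 104
r = 56
c = 'gray'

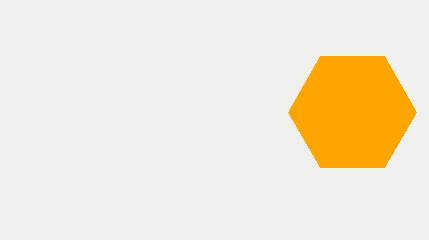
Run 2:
x = 352
y = 112
r = 64
c = 'orange'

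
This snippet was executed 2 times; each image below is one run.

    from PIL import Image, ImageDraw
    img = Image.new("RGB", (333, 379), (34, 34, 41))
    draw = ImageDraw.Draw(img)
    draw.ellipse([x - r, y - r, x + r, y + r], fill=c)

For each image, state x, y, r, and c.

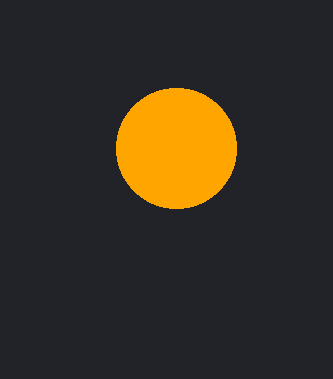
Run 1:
x = 176; y = 148; r = 60; c = 'orange'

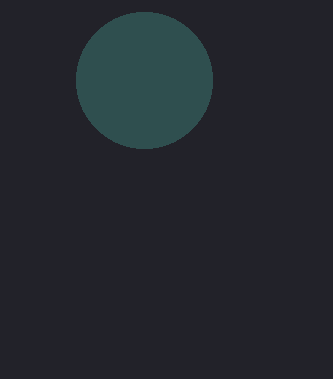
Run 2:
x = 144, y = 80, r = 68, c = 'darkslategray'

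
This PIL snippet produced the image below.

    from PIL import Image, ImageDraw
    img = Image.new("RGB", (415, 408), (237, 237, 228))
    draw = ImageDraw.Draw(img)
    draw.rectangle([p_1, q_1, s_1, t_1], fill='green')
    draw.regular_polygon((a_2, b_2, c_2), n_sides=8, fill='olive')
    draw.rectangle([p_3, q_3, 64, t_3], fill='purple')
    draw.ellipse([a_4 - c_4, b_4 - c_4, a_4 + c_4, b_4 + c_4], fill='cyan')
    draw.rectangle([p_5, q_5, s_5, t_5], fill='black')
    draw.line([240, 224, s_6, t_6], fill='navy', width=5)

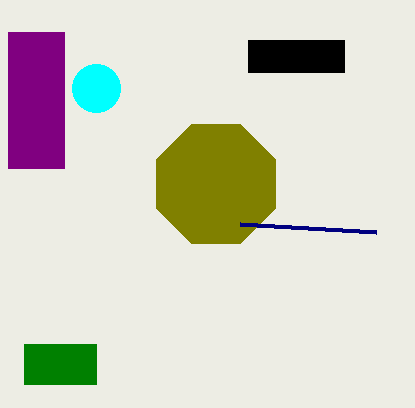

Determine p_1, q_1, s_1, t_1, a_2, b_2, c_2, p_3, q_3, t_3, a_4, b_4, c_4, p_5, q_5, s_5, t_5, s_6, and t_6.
p_1 = 24, q_1 = 344, s_1 = 96, t_1 = 384, a_2 = 216, b_2 = 184, c_2 = 64, p_3 = 8, q_3 = 32, t_3 = 168, a_4 = 96, b_4 = 88, c_4 = 24, p_5 = 248, q_5 = 40, s_5 = 344, t_5 = 72, s_6 = 376, t_6 = 232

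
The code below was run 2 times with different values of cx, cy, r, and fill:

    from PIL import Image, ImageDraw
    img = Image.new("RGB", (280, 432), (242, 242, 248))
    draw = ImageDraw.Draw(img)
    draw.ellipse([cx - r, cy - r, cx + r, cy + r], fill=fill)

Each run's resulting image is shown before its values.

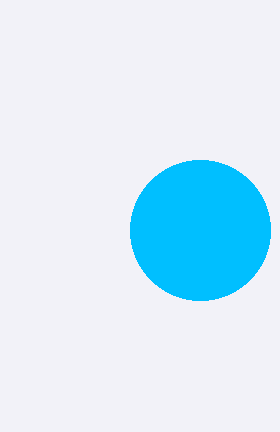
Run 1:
cx = 200
cy = 230
r = 70
fill = 'deepskyblue'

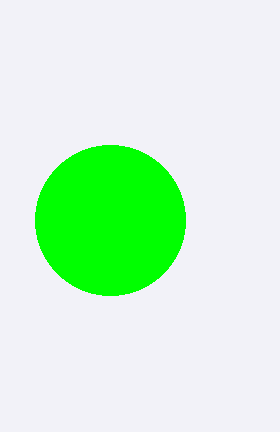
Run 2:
cx = 110, cy = 220, r = 75, fill = 'lime'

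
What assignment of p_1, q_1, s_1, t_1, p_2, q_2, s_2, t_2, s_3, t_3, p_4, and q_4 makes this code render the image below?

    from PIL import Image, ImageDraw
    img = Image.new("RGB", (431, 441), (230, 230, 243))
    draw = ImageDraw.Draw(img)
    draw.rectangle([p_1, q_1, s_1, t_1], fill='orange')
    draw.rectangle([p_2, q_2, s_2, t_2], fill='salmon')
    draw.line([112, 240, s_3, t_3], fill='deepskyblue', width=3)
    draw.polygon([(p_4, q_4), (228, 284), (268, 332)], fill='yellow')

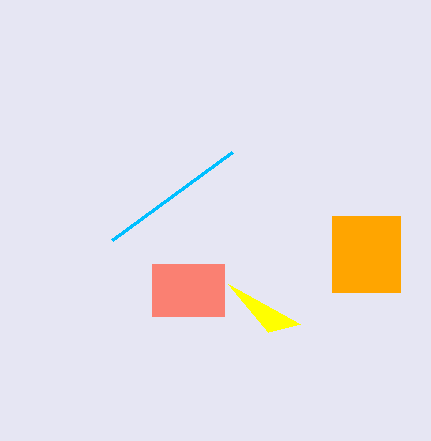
p_1 = 332; q_1 = 216; s_1 = 400; t_1 = 292; p_2 = 152; q_2 = 264; s_2 = 224; t_2 = 316; s_3 = 232; t_3 = 152; p_4 = 300; q_4 = 324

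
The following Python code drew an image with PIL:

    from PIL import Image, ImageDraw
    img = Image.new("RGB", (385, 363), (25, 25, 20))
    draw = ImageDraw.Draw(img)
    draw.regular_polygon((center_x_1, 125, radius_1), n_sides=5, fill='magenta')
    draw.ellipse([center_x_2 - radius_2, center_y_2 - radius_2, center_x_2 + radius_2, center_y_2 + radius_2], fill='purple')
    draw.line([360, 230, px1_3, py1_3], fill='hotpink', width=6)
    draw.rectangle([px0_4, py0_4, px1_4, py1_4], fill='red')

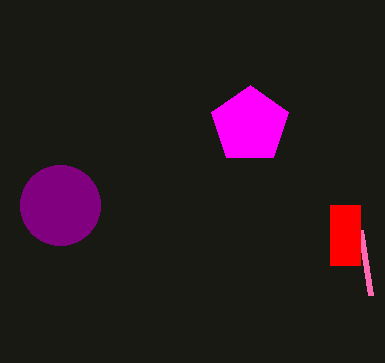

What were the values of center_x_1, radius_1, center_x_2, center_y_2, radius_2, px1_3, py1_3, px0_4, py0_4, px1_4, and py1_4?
center_x_1 = 250; radius_1 = 40; center_x_2 = 60; center_y_2 = 205; radius_2 = 40; px1_3 = 370; py1_3 = 295; px0_4 = 330; py0_4 = 205; px1_4 = 360; py1_4 = 265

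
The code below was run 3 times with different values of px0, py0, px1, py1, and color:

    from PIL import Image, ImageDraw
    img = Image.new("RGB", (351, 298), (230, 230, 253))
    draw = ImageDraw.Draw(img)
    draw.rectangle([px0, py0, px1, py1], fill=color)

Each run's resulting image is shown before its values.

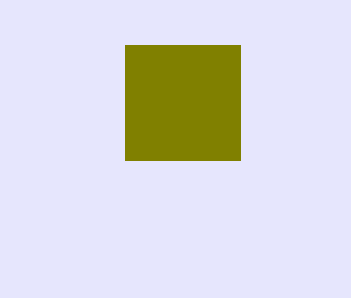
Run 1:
px0 = 125
py0 = 45
px1 = 240
py1 = 160
color = 'olive'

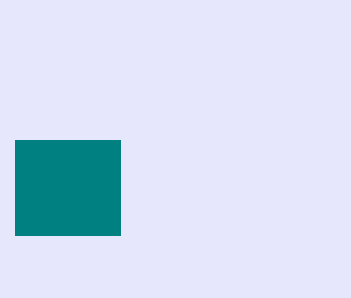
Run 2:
px0 = 15, py0 = 140, px1 = 120, py1 = 235, color = 'teal'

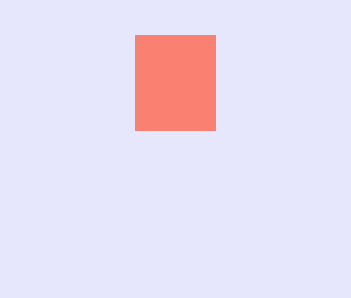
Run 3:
px0 = 135
py0 = 35
px1 = 215
py1 = 130
color = 'salmon'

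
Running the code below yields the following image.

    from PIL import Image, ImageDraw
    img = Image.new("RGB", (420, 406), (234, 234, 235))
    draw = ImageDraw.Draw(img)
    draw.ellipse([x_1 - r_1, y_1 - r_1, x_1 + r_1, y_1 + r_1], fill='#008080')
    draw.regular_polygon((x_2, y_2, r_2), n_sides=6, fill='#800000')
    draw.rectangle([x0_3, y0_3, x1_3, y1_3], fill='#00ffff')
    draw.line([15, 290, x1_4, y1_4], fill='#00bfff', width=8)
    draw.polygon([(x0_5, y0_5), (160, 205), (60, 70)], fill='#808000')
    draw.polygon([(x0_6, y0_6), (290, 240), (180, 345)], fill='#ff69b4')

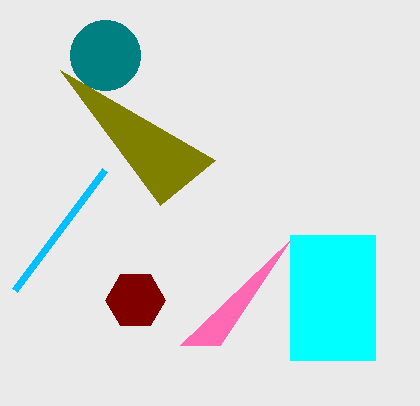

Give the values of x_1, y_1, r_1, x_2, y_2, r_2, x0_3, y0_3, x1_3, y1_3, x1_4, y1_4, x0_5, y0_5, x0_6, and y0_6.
x_1 = 105
y_1 = 55
r_1 = 35
x_2 = 135
y_2 = 300
r_2 = 30
x0_3 = 290
y0_3 = 235
x1_3 = 375
y1_3 = 360
x1_4 = 105
y1_4 = 170
x0_5 = 215
y0_5 = 160
x0_6 = 220
y0_6 = 345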